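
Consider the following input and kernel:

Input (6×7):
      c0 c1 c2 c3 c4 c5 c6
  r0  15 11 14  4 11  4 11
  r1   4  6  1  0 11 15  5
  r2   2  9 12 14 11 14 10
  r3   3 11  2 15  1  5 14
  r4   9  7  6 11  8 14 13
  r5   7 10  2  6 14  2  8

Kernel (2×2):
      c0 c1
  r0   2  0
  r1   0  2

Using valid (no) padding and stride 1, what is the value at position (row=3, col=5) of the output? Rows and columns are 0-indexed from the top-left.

36

The receptive field on the input at this output position is [5 14 / 14 13]. Elementwise product with the kernel and sum: 5·2 + 13·2.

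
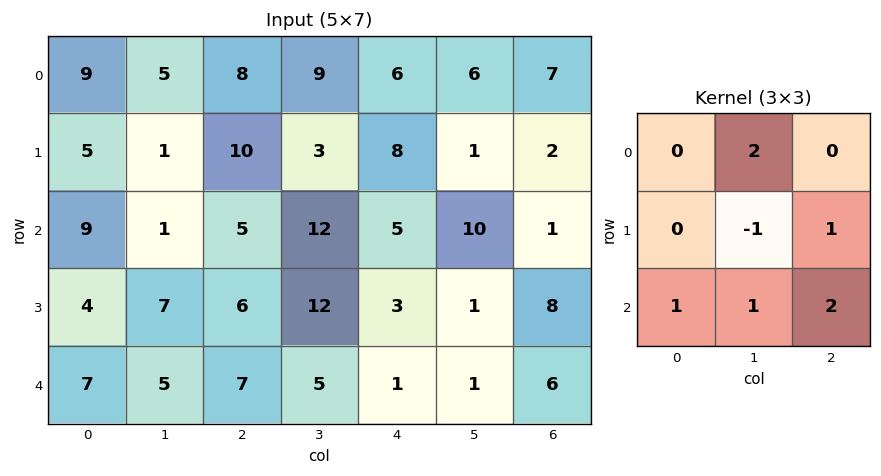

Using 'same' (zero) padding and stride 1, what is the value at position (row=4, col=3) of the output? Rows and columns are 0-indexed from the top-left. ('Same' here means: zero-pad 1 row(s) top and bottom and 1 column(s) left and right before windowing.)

The receptive field on the zero-padded input at this output position is [6 12 3 / 7 5 1 / 0 0 0]. Elementwise product with the kernel and sum: 12·2 + 5·-1 + 1·1 + 0·1 + 0·1 + 0·2.

20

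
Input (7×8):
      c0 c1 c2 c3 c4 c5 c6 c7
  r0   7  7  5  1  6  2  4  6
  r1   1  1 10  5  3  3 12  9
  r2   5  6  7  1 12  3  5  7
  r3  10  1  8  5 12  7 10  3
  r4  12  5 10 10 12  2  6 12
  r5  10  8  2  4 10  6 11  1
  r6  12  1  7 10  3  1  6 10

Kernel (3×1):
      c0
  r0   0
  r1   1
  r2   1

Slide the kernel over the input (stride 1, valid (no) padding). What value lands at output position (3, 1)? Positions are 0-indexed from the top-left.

13

The receptive field on the input at this output position is [1 / 5 / 8]. Elementwise product with the kernel and sum: 5·1 + 8·1.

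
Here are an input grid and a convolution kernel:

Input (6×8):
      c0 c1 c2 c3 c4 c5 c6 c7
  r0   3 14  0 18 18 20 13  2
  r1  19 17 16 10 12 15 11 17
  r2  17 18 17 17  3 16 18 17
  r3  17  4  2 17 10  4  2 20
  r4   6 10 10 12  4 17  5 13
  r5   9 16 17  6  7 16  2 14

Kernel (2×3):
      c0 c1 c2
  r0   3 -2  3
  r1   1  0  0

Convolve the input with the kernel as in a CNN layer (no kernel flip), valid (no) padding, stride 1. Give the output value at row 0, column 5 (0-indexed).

The receptive field on the input at this output position is [20 13 2 / 15 11 17]. Elementwise product with the kernel and sum: 20·3 + 13·-2 + 2·3 + 15·1.

55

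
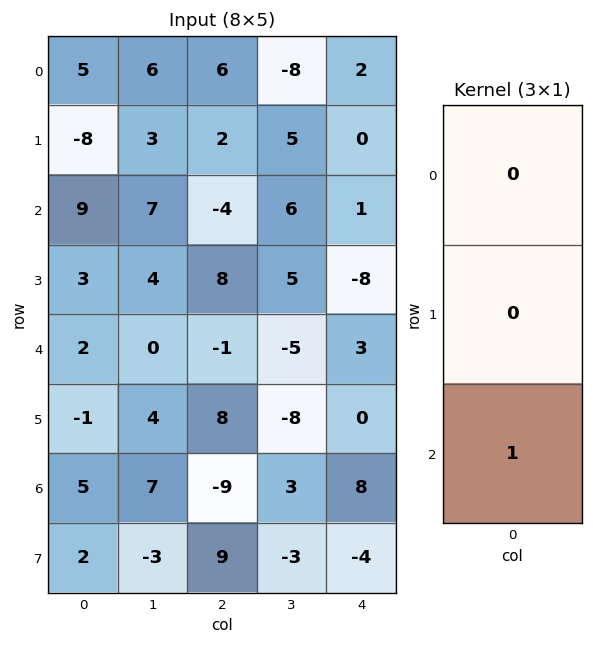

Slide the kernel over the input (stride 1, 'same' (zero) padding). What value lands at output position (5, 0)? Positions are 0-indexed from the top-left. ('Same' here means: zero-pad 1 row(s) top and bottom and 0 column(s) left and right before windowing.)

5

The receptive field on the zero-padded input at this output position is [2 / -1 / 5]. Elementwise product with the kernel and sum: 5·1.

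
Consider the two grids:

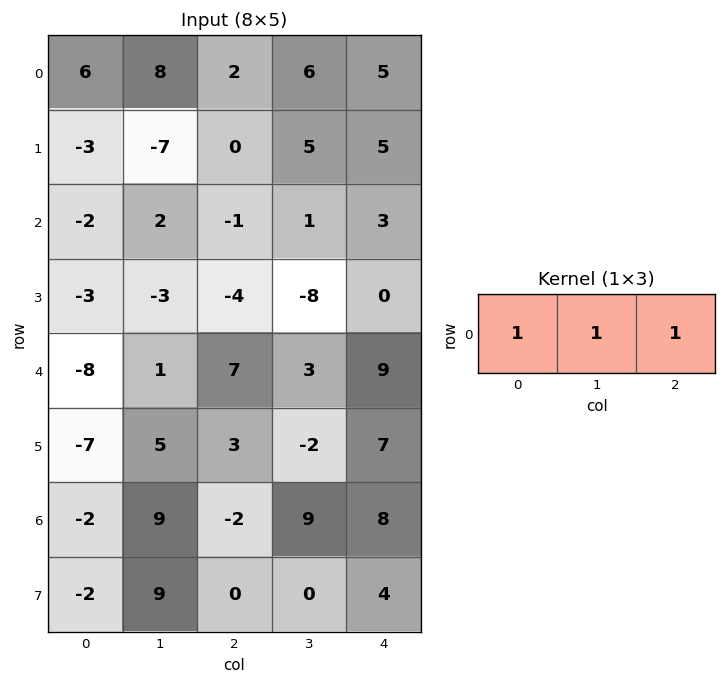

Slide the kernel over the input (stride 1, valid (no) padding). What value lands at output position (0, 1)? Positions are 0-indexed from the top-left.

16

The receptive field on the input at this output position is [8 2 6]. Elementwise product with the kernel and sum: 8·1 + 2·1 + 6·1.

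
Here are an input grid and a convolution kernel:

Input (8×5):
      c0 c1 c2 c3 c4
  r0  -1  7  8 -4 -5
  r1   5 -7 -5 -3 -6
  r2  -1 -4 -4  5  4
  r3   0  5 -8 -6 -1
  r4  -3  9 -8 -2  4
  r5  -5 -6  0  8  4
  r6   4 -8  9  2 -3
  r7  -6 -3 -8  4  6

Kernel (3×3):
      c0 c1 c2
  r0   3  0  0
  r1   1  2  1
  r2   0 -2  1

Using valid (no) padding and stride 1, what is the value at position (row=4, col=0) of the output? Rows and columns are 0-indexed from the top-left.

The receptive field on the input at this output position is [-3 9 -8 / -5 -6 0 / 4 -8 9]. Elementwise product with the kernel and sum: -3·3 + -5·1 + -6·2 + 0·1 + -8·-2 + 9·1.

-1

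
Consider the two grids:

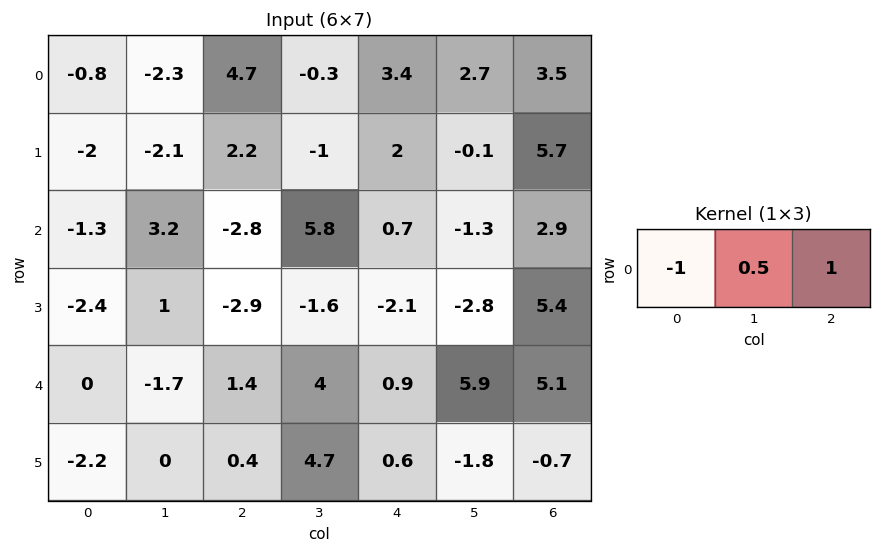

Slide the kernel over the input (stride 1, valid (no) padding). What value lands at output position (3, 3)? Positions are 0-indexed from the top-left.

-2.25

The receptive field on the input at this output position is [-1.6 -2.1 -2.8]. Elementwise product with the kernel and sum: -1.6·-1 + -2.1·0.5 + -2.8·1.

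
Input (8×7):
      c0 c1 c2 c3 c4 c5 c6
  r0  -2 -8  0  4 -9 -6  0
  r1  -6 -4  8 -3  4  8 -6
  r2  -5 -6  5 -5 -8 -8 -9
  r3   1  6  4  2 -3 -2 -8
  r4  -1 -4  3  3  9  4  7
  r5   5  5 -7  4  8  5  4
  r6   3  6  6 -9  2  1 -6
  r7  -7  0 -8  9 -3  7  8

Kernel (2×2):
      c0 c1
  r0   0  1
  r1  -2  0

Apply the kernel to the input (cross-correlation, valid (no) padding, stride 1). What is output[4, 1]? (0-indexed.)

The receptive field on the input at this output position is [-4 3 / 5 -7]. Elementwise product with the kernel and sum: 3·1 + 5·-2.

-7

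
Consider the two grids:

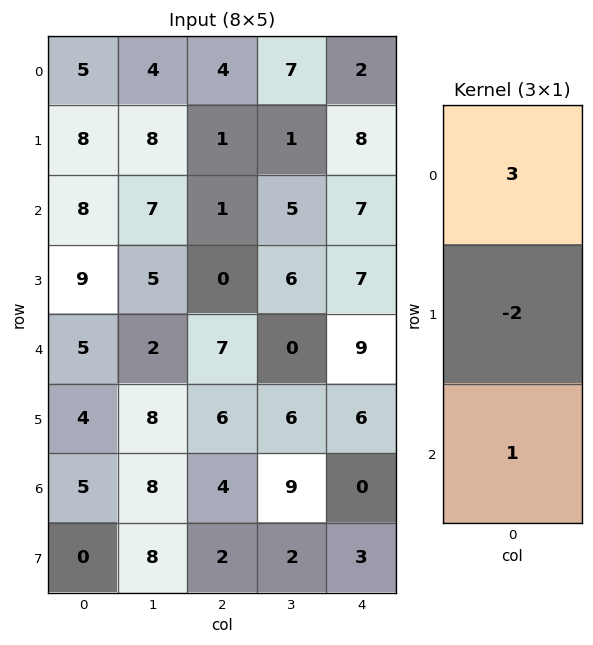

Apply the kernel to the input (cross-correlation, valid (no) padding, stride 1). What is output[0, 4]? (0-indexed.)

-3

The receptive field on the input at this output position is [2 / 8 / 7]. Elementwise product with the kernel and sum: 2·3 + 8·-2 + 7·1.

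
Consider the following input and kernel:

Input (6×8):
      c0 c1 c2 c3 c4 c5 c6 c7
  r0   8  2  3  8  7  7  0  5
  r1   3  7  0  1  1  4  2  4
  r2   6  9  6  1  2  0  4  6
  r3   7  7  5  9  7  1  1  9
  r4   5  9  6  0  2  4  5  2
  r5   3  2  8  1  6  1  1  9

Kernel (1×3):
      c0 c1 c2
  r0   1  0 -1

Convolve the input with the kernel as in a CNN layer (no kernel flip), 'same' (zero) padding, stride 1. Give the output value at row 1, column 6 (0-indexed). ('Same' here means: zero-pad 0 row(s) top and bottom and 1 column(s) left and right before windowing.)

0

The receptive field on the zero-padded input at this output position is [4 2 4]. Elementwise product with the kernel and sum: 4·1 + 4·-1.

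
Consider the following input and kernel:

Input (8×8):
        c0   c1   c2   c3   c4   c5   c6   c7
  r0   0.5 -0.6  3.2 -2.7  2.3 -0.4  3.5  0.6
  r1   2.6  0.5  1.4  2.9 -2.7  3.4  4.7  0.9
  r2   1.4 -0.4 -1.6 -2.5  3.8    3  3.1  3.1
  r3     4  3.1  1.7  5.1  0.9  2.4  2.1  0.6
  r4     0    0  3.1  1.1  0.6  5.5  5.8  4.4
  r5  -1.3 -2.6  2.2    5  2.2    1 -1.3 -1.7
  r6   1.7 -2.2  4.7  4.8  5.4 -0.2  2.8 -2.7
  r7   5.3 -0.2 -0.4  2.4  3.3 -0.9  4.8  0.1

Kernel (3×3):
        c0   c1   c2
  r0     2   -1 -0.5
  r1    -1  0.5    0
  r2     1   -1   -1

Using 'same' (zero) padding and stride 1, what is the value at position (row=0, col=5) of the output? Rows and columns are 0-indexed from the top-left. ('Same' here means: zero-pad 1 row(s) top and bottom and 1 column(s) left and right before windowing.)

-13.3

The receptive field on the zero-padded input at this output position is [0 0 0 / 2.3 -0.4 3.5 / -2.7 3.4 4.7]. Elementwise product with the kernel and sum: 0·2 + 0·-1 + 0·-0.5 + 2.3·-1 + -0.4·0.5 + -2.7·1 + 3.4·-1 + 4.7·-1.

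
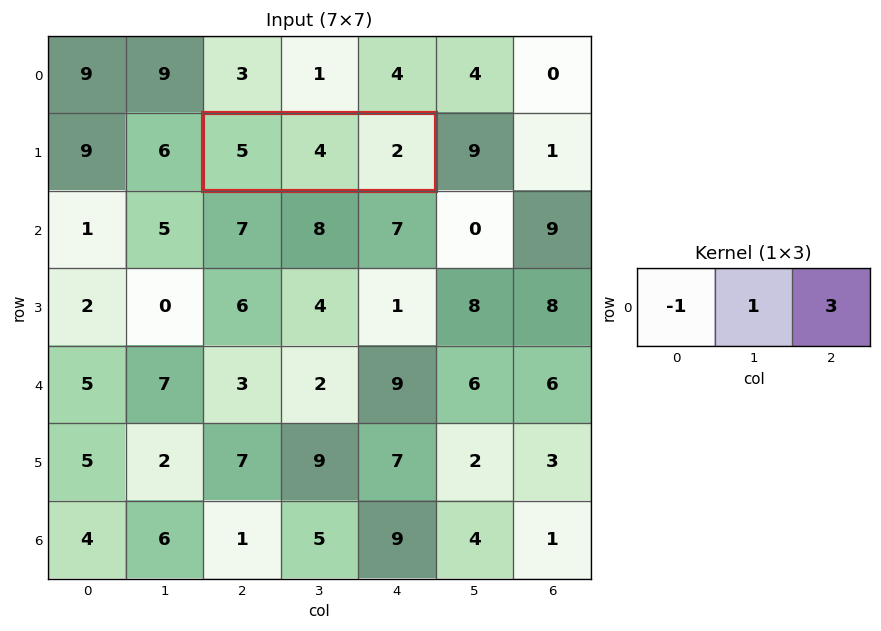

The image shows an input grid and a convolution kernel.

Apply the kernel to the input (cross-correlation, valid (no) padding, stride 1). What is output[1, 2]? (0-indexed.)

5

The receptive field on the input at this output position is [5 4 2]. Elementwise product with the kernel and sum: 5·-1 + 4·1 + 2·3.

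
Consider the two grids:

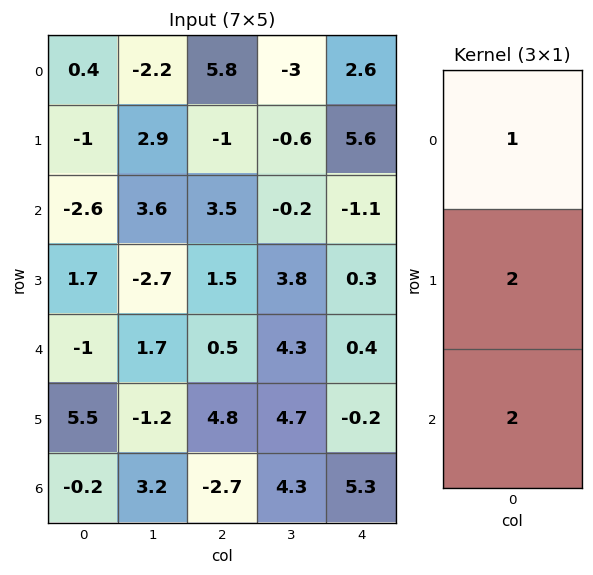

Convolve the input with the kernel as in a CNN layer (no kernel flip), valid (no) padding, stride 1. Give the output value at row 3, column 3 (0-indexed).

The receptive field on the input at this output position is [3.8 / 4.3 / 4.7]. Elementwise product with the kernel and sum: 3.8·1 + 4.3·2 + 4.7·2.

21.8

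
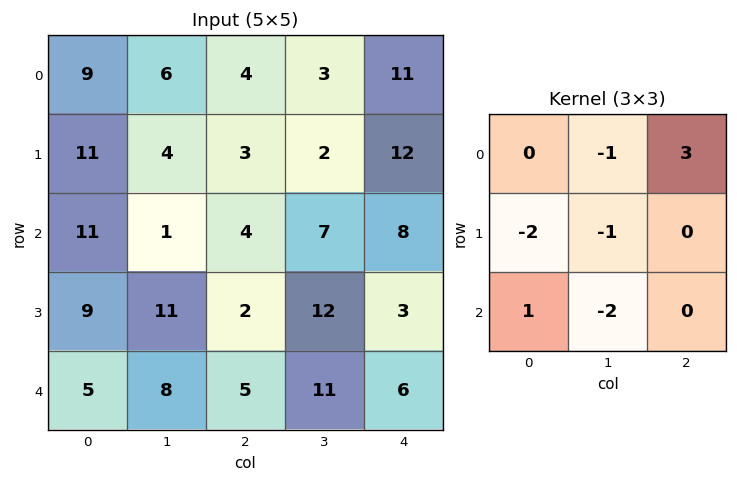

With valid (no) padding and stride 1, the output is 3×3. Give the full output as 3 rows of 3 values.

Output[0,0]: The receptive field on the input at this output position is [9 6 4 / 11 4 3 / 11 1 4]. Elementwise product with the kernel and sum: 6·-1 + 4·3 + 11·-2 + 4·-1 + 11·1 + 1·-2.
Output[0,1]: The receptive field on the input at this output position is [6 4 3 / 4 3 2 / 1 4 7]. Elementwise product with the kernel and sum: 4·-1 + 3·3 + 4·-2 + 3·-1 + 1·1 + 4·-2.

-11 -13 12
-31 4 -3
-29 -9 -16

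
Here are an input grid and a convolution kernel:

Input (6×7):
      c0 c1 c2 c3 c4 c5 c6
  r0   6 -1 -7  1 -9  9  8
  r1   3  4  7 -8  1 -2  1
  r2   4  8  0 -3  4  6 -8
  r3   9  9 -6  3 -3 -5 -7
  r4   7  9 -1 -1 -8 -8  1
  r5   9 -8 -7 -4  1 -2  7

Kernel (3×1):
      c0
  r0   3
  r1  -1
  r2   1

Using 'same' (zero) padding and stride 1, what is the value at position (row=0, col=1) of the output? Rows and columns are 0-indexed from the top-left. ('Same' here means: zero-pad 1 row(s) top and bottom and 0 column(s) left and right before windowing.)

5

The receptive field on the zero-padded input at this output position is [0 / -1 / 4]. Elementwise product with the kernel and sum: 0·3 + -1·-1 + 4·1.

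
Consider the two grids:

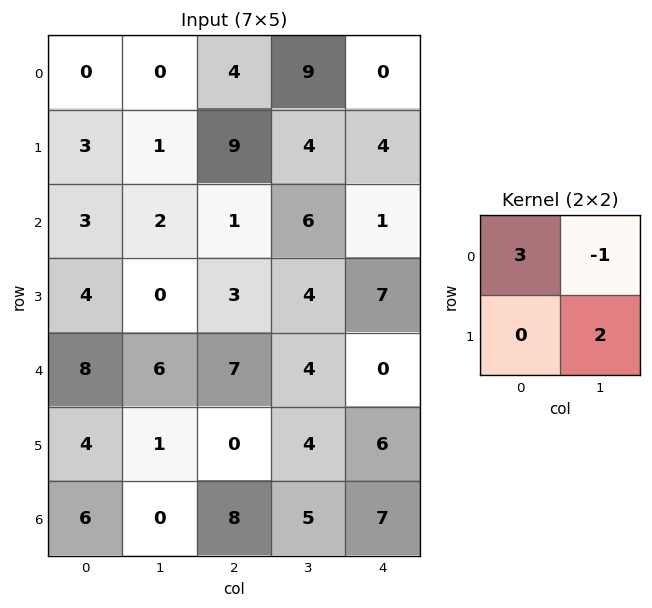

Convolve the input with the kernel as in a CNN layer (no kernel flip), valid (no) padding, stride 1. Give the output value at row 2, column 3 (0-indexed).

The receptive field on the input at this output position is [6 1 / 4 7]. Elementwise product with the kernel and sum: 6·3 + 1·-1 + 7·2.

31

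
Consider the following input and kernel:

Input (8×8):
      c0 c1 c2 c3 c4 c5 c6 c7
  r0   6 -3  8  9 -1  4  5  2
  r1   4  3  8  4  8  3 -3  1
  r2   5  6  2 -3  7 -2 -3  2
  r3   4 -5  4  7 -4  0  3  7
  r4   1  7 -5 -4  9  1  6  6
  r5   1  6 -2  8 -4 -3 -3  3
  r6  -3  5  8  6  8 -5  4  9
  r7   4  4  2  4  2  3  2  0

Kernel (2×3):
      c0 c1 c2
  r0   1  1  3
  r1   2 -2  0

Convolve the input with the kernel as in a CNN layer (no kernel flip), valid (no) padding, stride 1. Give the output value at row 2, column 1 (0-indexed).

The receptive field on the input at this output position is [6 2 -3 / -5 4 7]. Elementwise product with the kernel and sum: 6·1 + 2·1 + -3·3 + -5·2 + 4·-2.

-19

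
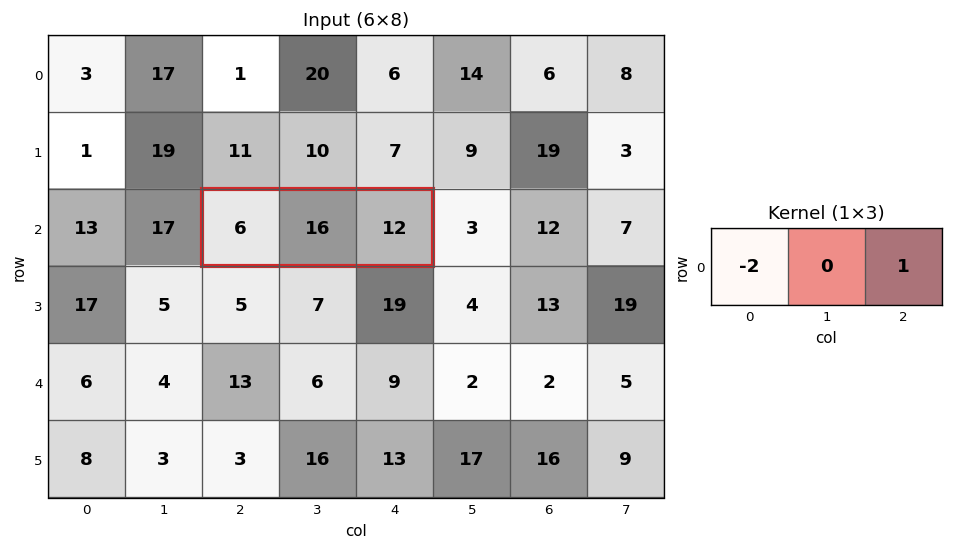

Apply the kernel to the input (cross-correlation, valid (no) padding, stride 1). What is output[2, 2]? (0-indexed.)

0

The receptive field on the input at this output position is [6 16 12]. Elementwise product with the kernel and sum: 6·-2 + 12·1.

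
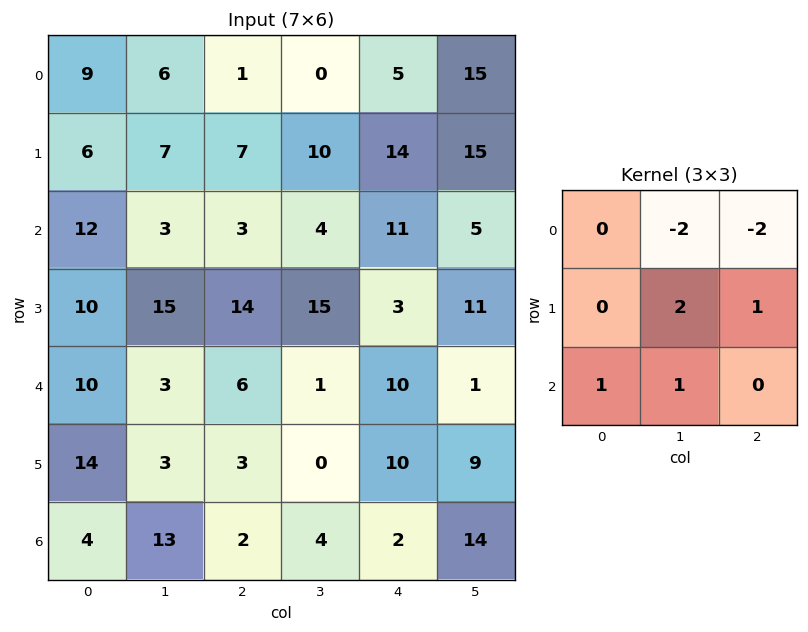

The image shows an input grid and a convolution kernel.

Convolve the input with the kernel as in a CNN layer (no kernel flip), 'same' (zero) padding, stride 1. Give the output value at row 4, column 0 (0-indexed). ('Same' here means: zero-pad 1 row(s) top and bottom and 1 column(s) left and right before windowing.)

The receptive field on the zero-padded input at this output position is [0 10 15 / 0 10 3 / 0 14 3]. Elementwise product with the kernel and sum: 10·-2 + 15·-2 + 10·2 + 3·1 + 0·1 + 14·1.

-13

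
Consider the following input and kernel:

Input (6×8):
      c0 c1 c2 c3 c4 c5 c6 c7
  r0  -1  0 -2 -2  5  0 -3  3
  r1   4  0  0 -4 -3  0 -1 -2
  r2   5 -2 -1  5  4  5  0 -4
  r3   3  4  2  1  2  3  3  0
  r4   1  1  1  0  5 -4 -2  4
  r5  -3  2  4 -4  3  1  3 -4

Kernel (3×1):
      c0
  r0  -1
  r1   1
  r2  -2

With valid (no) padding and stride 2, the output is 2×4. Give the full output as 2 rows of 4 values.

Output[0,0]: The receptive field on the input at this output position is [-1 / 4 / 5]. Elementwise product with the kernel and sum: -1·-1 + 4·1 + 5·-2.

-5 4 -16 2
-4 1 -12 7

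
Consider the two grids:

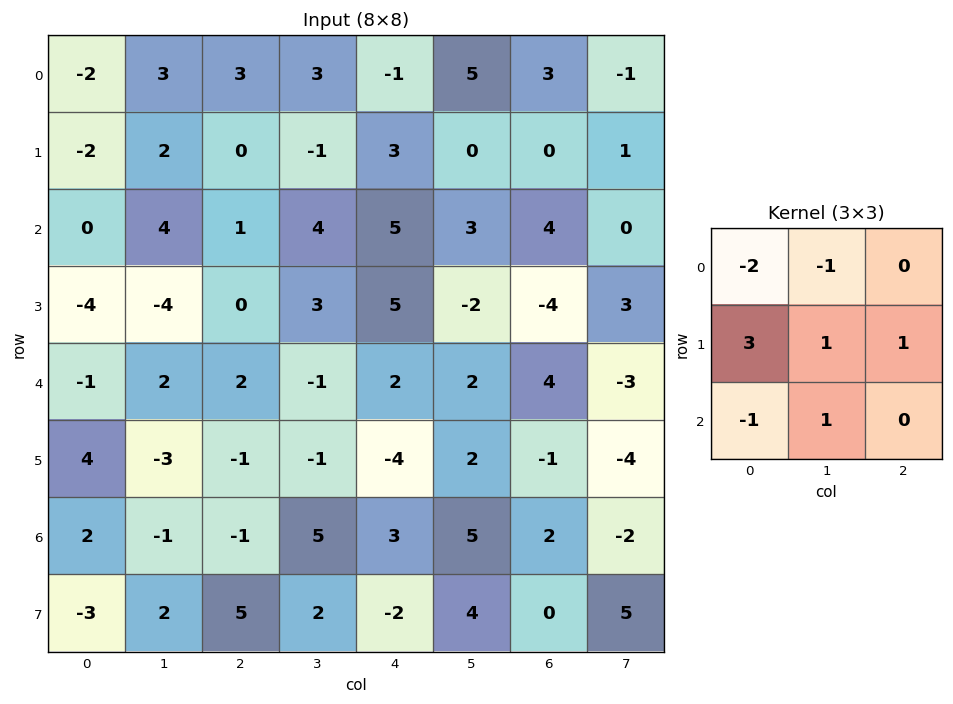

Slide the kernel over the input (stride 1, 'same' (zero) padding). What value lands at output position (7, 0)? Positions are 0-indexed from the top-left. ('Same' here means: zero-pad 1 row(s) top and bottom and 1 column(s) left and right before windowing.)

The receptive field on the zero-padded input at this output position is [0 2 -1 / 0 -3 2 / 0 0 0]. Elementwise product with the kernel and sum: 0·-2 + 2·-1 + 0·3 + -3·1 + 2·1 + 0·-1 + 0·1.

-3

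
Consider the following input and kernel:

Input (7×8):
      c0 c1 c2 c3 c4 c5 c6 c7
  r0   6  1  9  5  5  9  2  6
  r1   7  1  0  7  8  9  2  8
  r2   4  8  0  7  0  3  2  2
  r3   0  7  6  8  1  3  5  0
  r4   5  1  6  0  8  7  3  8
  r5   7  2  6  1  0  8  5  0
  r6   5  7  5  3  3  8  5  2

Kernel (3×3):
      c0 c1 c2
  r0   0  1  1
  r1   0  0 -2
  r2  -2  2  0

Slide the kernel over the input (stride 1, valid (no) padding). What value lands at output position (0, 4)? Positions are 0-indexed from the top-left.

13

The receptive field on the input at this output position is [5 9 2 / 8 9 2 / 0 3 2]. Elementwise product with the kernel and sum: 9·1 + 2·1 + 2·-2 + 0·-2 + 3·2.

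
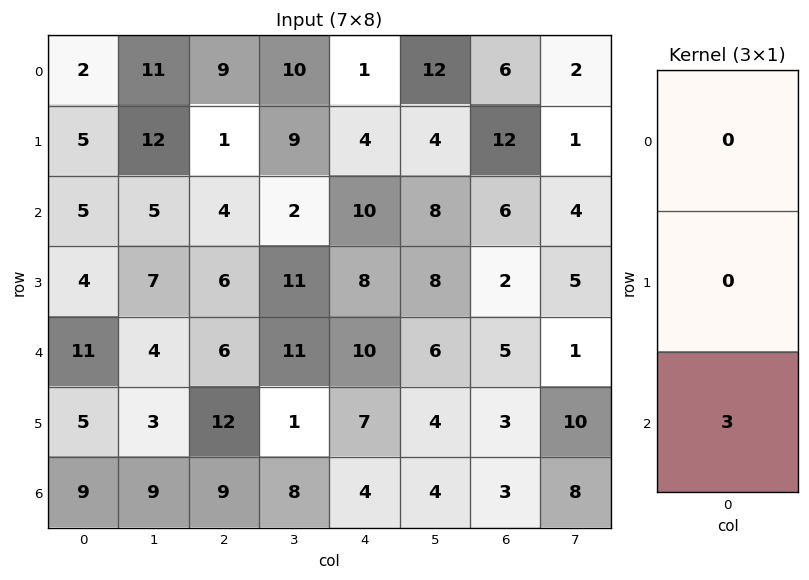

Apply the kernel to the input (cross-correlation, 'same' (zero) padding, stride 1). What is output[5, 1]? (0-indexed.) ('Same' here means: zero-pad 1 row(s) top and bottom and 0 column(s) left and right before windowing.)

27

The receptive field on the zero-padded input at this output position is [4 / 3 / 9]. Elementwise product with the kernel and sum: 9·3.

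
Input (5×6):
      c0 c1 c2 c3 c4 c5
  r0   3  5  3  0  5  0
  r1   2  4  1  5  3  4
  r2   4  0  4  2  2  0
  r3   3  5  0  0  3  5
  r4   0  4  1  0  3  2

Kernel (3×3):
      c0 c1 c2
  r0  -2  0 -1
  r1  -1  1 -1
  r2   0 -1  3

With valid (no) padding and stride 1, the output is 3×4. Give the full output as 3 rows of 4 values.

Output[0,0]: The receptive field on the input at this output position is [3 5 3 / 2 4 1 / 4 0 4]. Elementwise product with the kernel and sum: 3·-2 + 3·-1 + 2·-1 + 4·1 + 1·-1 + 0·-1 + 4·3.
Output[0,1]: The receptive field on the input at this output position is [5 3 0 / 4 1 5 / 0 4 2]. Elementwise product with the kernel and sum: 5·-2 + 0·-1 + 4·-1 + 1·1 + 5·-1 + 4·-1 + 2·3.

4 -16 -6 -8
-18 -11 0 -2
-11 -8 -4 -3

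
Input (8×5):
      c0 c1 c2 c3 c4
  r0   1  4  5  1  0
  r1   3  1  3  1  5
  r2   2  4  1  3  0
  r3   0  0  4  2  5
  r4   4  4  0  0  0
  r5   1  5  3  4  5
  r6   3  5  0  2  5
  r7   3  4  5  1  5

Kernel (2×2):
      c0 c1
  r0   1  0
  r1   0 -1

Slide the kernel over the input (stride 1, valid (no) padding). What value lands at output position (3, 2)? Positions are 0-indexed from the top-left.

4

The receptive field on the input at this output position is [4 2 / 0 0]. Elementwise product with the kernel and sum: 4·1 + 0·-1.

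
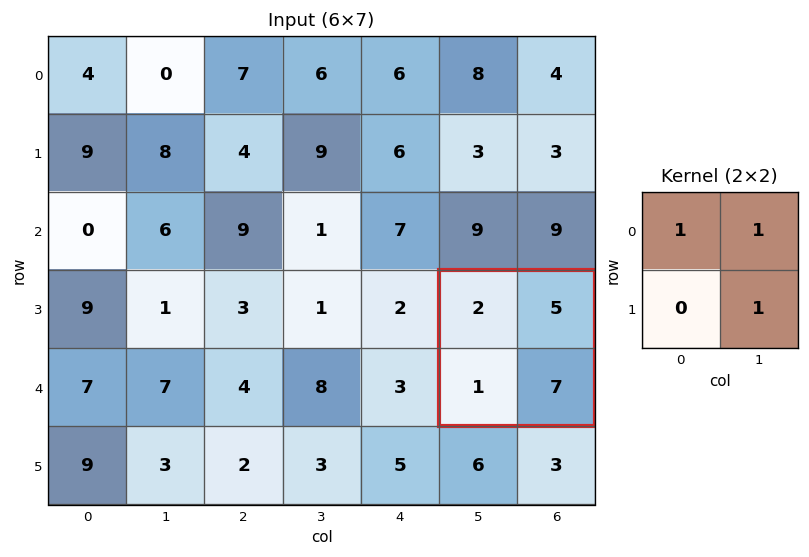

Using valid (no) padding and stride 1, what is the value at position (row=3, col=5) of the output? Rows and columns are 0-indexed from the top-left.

14

The receptive field on the input at this output position is [2 5 / 1 7]. Elementwise product with the kernel and sum: 2·1 + 5·1 + 7·1.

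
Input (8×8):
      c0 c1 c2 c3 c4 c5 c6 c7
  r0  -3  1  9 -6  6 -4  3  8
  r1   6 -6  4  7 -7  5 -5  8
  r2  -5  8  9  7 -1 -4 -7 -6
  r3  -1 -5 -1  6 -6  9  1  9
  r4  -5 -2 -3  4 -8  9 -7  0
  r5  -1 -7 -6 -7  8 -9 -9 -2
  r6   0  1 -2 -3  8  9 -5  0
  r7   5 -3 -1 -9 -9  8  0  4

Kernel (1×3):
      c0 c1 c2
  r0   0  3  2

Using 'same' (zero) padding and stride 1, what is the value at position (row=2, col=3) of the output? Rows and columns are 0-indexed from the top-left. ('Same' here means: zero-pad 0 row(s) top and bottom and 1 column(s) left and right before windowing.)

The receptive field on the zero-padded input at this output position is [9 7 -1]. Elementwise product with the kernel and sum: 7·3 + -1·2.

19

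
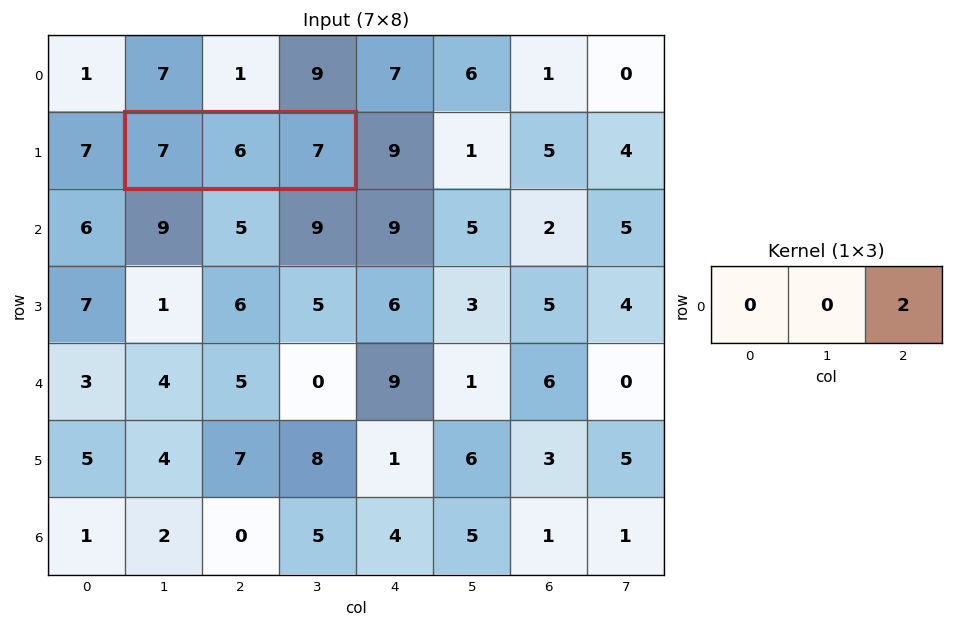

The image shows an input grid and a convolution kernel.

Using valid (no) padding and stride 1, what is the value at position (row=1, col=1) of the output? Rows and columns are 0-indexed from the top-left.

14

The receptive field on the input at this output position is [7 6 7]. Elementwise product with the kernel and sum: 7·2.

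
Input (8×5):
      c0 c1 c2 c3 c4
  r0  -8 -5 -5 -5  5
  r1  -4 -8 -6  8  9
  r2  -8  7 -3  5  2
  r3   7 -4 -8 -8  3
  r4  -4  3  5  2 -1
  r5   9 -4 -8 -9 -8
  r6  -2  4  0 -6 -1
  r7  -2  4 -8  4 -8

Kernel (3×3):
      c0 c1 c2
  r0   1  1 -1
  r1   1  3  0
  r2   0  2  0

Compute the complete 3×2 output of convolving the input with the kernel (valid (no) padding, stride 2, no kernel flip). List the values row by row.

-22 13
3 -28
-1 -39

Output[0,0]: The receptive field on the input at this output position is [-8 -5 -5 / -4 -8 -6 / -8 7 -3]. Elementwise product with the kernel and sum: -8·1 + -5·1 + -5·-1 + -4·1 + -8·3 + 7·2.
Output[0,1]: The receptive field on the input at this output position is [-5 -5 5 / -6 8 9 / -3 5 2]. Elementwise product with the kernel and sum: -5·1 + -5·1 + 5·-1 + -6·1 + 8·3 + 5·2.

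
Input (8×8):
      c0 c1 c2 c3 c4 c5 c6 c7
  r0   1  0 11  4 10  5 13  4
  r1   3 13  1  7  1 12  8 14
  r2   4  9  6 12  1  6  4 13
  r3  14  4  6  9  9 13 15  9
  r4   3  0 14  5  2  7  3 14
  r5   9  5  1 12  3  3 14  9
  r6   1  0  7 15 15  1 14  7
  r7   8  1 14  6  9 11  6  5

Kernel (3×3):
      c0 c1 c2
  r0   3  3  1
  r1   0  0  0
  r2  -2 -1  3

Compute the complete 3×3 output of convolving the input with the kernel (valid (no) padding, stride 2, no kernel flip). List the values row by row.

15 34 62
81 28 23
42 75 41

Output[0,0]: The receptive field on the input at this output position is [1 0 11 / 3 13 1 / 4 9 6]. Elementwise product with the kernel and sum: 1·3 + 0·3 + 11·1 + 4·-2 + 9·-1 + 6·3.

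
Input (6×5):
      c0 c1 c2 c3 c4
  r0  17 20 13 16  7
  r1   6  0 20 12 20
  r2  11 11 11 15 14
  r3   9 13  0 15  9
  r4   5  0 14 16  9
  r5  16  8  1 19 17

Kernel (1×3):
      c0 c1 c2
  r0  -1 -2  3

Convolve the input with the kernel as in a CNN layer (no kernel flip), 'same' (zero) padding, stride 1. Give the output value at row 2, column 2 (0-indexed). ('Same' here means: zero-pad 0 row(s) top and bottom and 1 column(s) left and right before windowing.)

The receptive field on the zero-padded input at this output position is [11 11 15]. Elementwise product with the kernel and sum: 11·-1 + 11·-2 + 15·3.

12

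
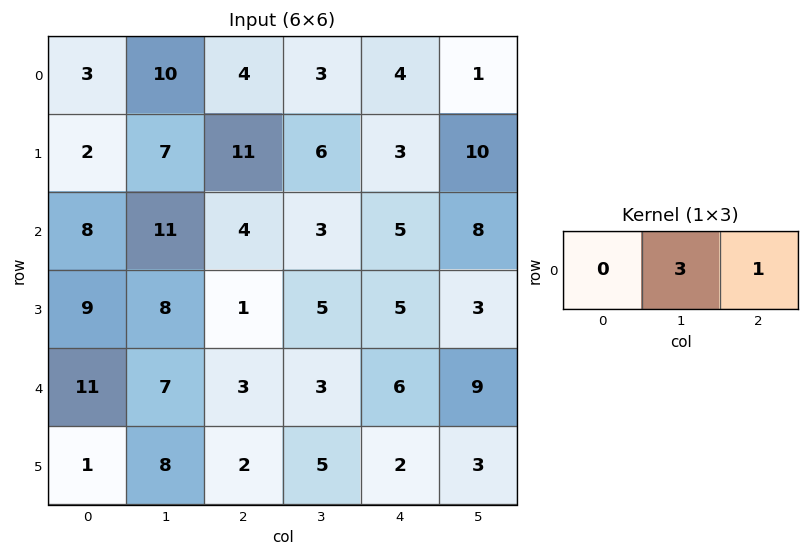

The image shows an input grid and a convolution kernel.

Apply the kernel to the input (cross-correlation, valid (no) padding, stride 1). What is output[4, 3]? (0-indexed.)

27

The receptive field on the input at this output position is [3 6 9]. Elementwise product with the kernel and sum: 6·3 + 9·1.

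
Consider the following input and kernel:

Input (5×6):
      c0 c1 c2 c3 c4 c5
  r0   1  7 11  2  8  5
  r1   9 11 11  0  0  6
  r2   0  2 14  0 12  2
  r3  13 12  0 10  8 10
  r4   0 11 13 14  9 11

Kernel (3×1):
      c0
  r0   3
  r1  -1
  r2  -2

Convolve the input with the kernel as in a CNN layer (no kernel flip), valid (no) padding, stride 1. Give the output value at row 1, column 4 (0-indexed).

-28

The receptive field on the input at this output position is [0 / 12 / 8]. Elementwise product with the kernel and sum: 0·3 + 12·-1 + 8·-2.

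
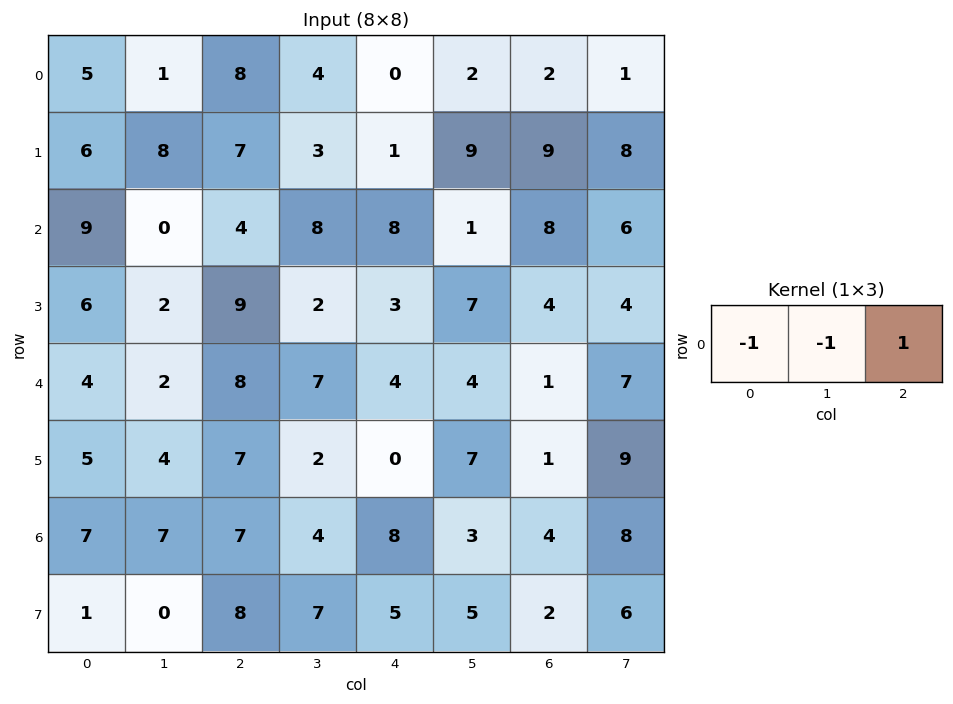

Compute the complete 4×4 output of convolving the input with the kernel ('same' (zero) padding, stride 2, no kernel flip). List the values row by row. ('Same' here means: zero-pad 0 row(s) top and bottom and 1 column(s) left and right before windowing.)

Output[0,0]: The receptive field on the zero-padded input at this output position is [0 5 1]. Elementwise product with the kernel and sum: 0·-1 + 5·-1 + 1·1.
Output[0,1]: The receptive field on the zero-padded input at this output position is [1 8 4]. Elementwise product with the kernel and sum: 1·-1 + 8·-1 + 4·1.

-4 -5 -2 -3
-9 4 -15 -3
-2 -3 -7 2
0 -10 -9 1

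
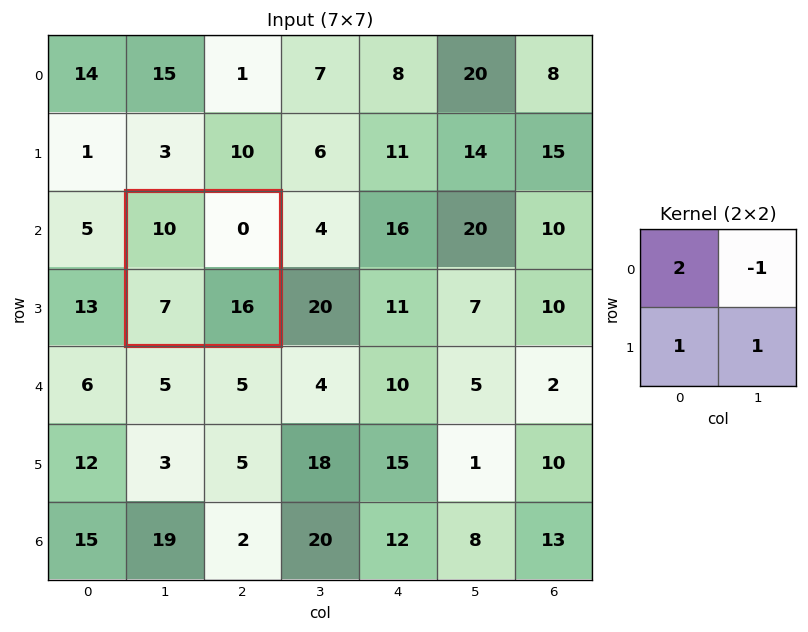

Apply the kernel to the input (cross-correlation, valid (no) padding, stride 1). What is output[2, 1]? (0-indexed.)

The receptive field on the input at this output position is [10 0 / 7 16]. Elementwise product with the kernel and sum: 10·2 + 0·-1 + 7·1 + 16·1.

43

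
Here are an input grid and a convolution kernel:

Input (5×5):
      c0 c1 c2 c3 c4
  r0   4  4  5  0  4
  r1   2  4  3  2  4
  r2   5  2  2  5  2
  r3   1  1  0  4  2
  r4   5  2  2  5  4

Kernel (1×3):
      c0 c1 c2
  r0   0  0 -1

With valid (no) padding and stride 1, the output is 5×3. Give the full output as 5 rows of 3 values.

Output[0,0]: The receptive field on the input at this output position is [4 4 5]. Elementwise product with the kernel and sum: 5·-1.
Output[0,1]: The receptive field on the input at this output position is [4 5 0]. Elementwise product with the kernel and sum: 0·-1.

-5 0 -4
-3 -2 -4
-2 -5 -2
0 -4 -2
-2 -5 -4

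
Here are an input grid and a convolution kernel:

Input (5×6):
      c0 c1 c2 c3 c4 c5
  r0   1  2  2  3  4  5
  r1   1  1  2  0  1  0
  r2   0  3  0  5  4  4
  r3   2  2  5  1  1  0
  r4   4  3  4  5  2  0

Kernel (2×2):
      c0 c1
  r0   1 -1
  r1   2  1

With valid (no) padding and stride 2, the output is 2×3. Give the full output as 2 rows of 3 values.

Output[0,0]: The receptive field on the input at this output position is [1 2 / 1 1]. Elementwise product with the kernel and sum: 1·1 + 2·-1 + 1·2 + 1·1.

2 3 1
3 6 2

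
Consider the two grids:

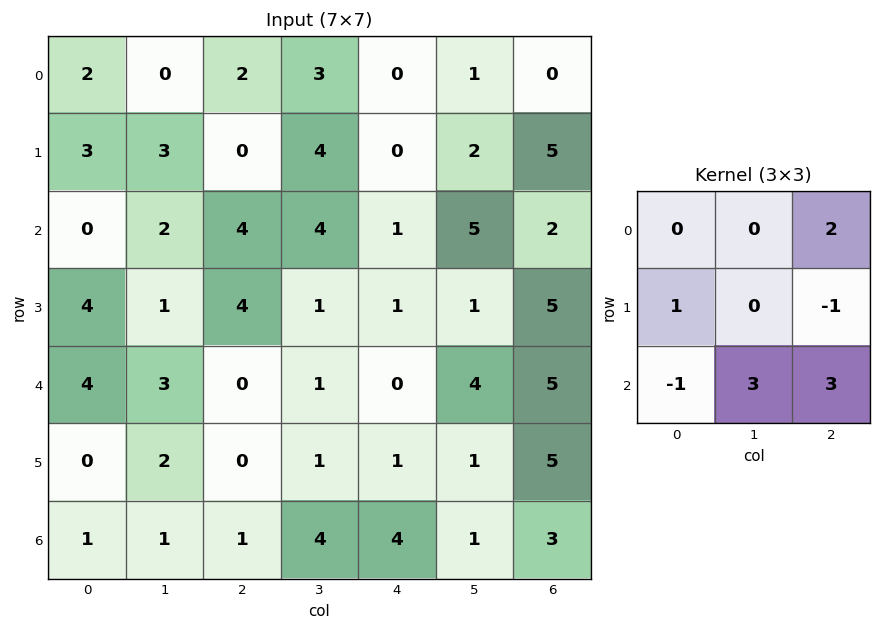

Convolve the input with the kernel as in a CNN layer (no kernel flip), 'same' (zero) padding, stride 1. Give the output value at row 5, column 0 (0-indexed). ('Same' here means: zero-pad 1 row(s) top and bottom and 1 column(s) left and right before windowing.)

The receptive field on the zero-padded input at this output position is [0 4 3 / 0 0 2 / 0 1 1]. Elementwise product with the kernel and sum: 3·2 + 0·1 + 2·-1 + 0·-1 + 1·3 + 1·3.

10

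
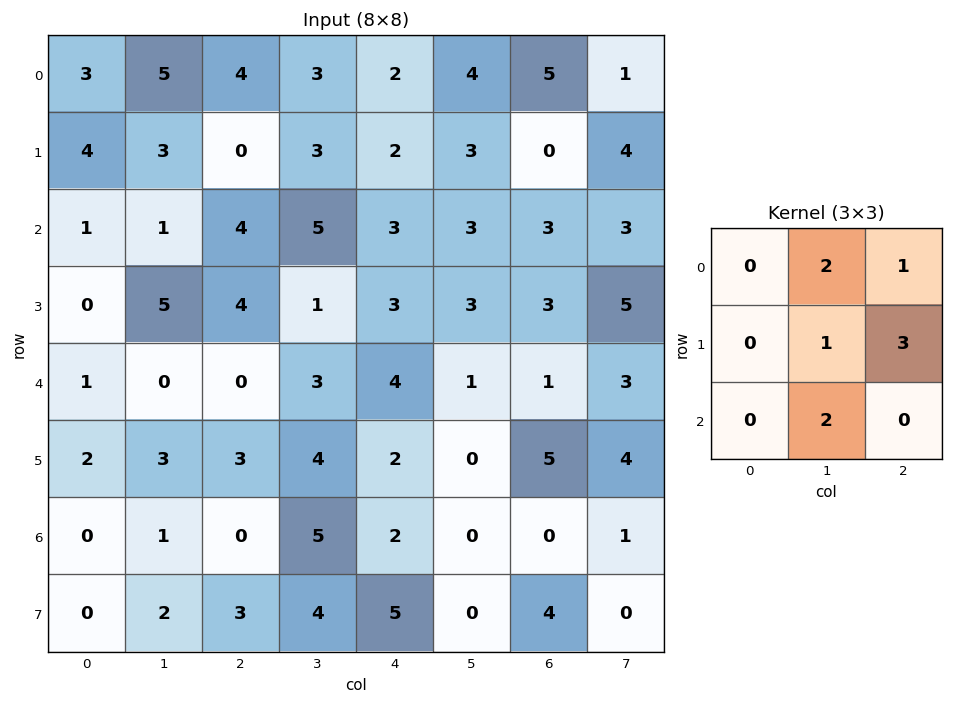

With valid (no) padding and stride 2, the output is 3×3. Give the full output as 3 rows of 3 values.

19 27 22
23 29 23
14 30 18

Output[0,0]: The receptive field on the input at this output position is [3 5 4 / 4 3 0 / 1 1 4]. Elementwise product with the kernel and sum: 5·2 + 4·1 + 3·1 + 0·3 + 1·2.
Output[0,1]: The receptive field on the input at this output position is [4 3 2 / 0 3 2 / 4 5 3]. Elementwise product with the kernel and sum: 3·2 + 2·1 + 3·1 + 2·3 + 5·2.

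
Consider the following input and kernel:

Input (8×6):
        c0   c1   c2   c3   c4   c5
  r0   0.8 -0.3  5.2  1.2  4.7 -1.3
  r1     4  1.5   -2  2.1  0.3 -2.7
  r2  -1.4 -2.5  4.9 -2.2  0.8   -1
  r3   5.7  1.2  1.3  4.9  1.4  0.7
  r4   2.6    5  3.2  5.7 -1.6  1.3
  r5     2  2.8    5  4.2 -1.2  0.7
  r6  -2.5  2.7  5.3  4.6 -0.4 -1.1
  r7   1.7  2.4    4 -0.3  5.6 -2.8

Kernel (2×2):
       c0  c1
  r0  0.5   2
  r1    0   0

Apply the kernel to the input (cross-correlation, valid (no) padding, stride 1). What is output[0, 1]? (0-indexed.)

10.25

The receptive field on the input at this output position is [-0.3 5.2 / 1.5 -2]. Elementwise product with the kernel and sum: -0.3·0.5 + 5.2·2.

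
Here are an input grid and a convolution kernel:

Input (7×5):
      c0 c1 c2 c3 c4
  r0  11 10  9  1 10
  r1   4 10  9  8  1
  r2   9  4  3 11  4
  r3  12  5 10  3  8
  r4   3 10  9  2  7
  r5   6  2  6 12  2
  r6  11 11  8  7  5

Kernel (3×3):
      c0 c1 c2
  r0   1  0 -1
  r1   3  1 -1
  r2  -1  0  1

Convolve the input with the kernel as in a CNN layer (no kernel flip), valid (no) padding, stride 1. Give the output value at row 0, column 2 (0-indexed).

34

The receptive field on the input at this output position is [9 1 10 / 9 8 1 / 3 11 4]. Elementwise product with the kernel and sum: 9·1 + 10·-1 + 9·3 + 8·1 + 1·-1 + 3·-1 + 4·1.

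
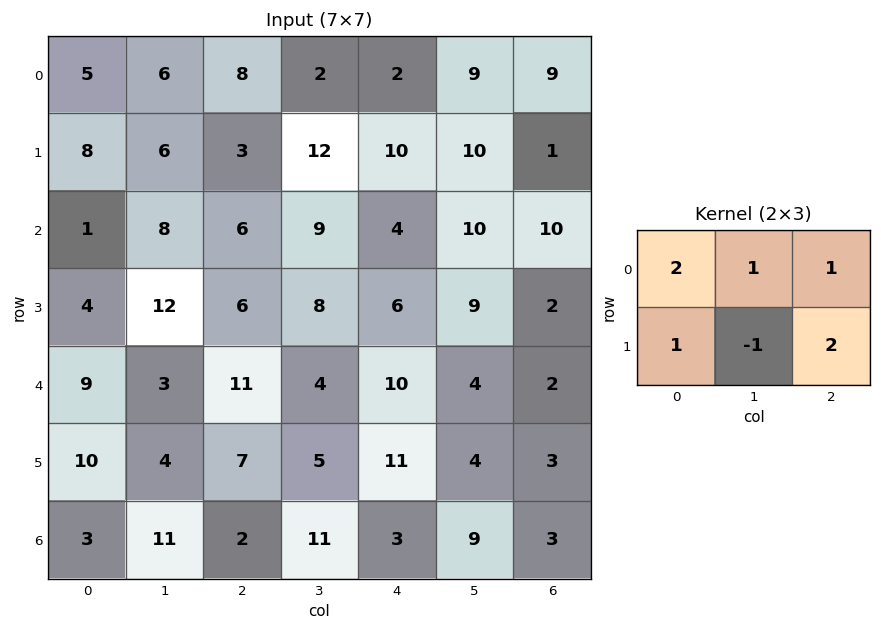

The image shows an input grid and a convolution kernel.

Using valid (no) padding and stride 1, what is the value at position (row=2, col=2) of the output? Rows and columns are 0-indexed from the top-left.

35

The receptive field on the input at this output position is [6 9 4 / 6 8 6]. Elementwise product with the kernel and sum: 6·2 + 9·1 + 4·1 + 6·1 + 8·-1 + 6·2.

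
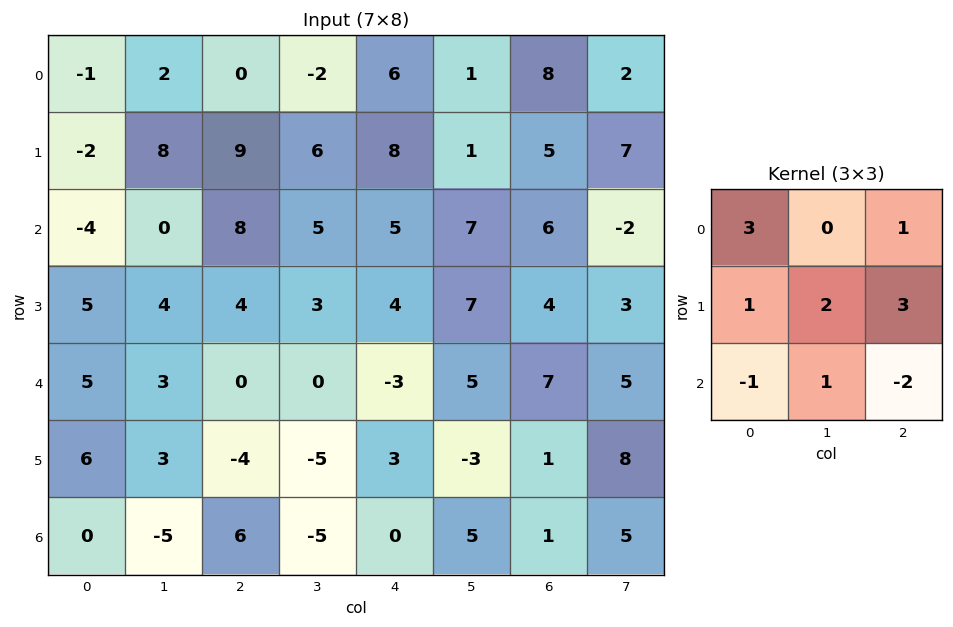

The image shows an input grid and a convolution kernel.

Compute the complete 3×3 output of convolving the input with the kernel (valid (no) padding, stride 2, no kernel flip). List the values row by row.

26 38 41
19 57 45
-2 -19 1

Output[0,0]: The receptive field on the input at this output position is [-1 2 0 / -2 8 9 / -4 0 8]. Elementwise product with the kernel and sum: -1·3 + 0·1 + -2·1 + 8·2 + 9·3 + -4·-1 + 0·1 + 8·-2.
Output[0,1]: The receptive field on the input at this output position is [0 -2 6 / 9 6 8 / 8 5 5]. Elementwise product with the kernel and sum: 0·3 + 6·1 + 9·1 + 6·2 + 8·3 + 8·-1 + 5·1 + 5·-2.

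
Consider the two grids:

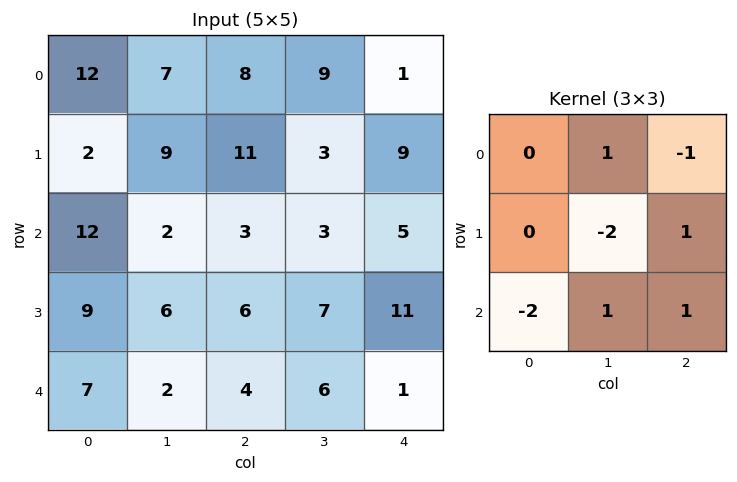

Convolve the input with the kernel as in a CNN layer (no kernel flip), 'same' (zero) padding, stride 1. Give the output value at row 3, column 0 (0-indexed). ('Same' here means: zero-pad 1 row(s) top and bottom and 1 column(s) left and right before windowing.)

7

The receptive field on the zero-padded input at this output position is [0 12 2 / 0 9 6 / 0 7 2]. Elementwise product with the kernel and sum: 12·1 + 2·-1 + 9·-2 + 6·1 + 0·-2 + 7·1 + 2·1.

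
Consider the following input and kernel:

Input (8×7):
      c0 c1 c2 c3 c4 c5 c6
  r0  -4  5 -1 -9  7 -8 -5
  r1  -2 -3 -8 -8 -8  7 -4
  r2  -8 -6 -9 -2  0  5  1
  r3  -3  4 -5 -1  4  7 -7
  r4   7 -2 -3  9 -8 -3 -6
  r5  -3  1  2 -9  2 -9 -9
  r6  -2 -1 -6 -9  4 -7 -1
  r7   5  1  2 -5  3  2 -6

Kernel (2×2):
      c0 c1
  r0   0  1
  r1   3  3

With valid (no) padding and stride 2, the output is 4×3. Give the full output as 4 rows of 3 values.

-10 -57 -11
-3 -20 38
-8 -12 -24
17 -18 8

Output[0,0]: The receptive field on the input at this output position is [-4 5 / -2 -3]. Elementwise product with the kernel and sum: 5·1 + -2·3 + -3·3.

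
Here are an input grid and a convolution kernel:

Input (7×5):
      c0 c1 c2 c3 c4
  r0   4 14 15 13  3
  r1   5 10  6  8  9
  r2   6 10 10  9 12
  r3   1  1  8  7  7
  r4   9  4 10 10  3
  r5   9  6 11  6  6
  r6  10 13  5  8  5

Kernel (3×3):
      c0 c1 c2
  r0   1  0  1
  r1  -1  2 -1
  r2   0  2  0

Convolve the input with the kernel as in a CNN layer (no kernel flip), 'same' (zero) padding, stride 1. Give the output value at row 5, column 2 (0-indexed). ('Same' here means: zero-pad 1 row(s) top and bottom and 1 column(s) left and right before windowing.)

34

The receptive field on the zero-padded input at this output position is [4 10 10 / 6 11 6 / 13 5 8]. Elementwise product with the kernel and sum: 4·1 + 10·1 + 6·-1 + 11·2 + 6·-1 + 5·2.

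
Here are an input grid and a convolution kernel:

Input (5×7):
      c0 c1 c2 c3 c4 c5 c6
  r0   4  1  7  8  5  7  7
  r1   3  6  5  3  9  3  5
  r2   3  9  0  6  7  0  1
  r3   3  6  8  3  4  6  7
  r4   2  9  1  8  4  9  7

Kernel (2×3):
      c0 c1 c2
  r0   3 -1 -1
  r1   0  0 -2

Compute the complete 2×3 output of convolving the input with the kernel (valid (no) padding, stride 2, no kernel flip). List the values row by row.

-6 -10 -9
-16 -21 6

Output[0,0]: The receptive field on the input at this output position is [4 1 7 / 3 6 5]. Elementwise product with the kernel and sum: 4·3 + 1·-1 + 7·-1 + 5·-2.
Output[0,1]: The receptive field on the input at this output position is [7 8 5 / 5 3 9]. Elementwise product with the kernel and sum: 7·3 + 8·-1 + 5·-1 + 9·-2.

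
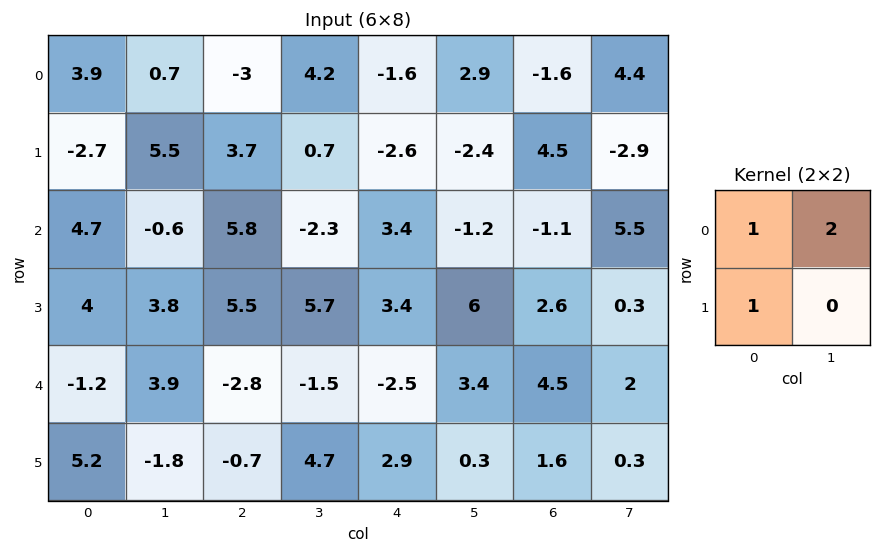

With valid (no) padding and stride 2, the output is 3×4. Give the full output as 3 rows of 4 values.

2.6 9.1 1.6 11.7
7.5 6.7 4.4 12.5
11.8 -6.5 7.2 10.1

Output[0,0]: The receptive field on the input at this output position is [3.9 0.7 / -2.7 5.5]. Elementwise product with the kernel and sum: 3.9·1 + 0.7·2 + -2.7·1.
Output[0,1]: The receptive field on the input at this output position is [-3 4.2 / 3.7 0.7]. Elementwise product with the kernel and sum: -3·1 + 4.2·2 + 3.7·1.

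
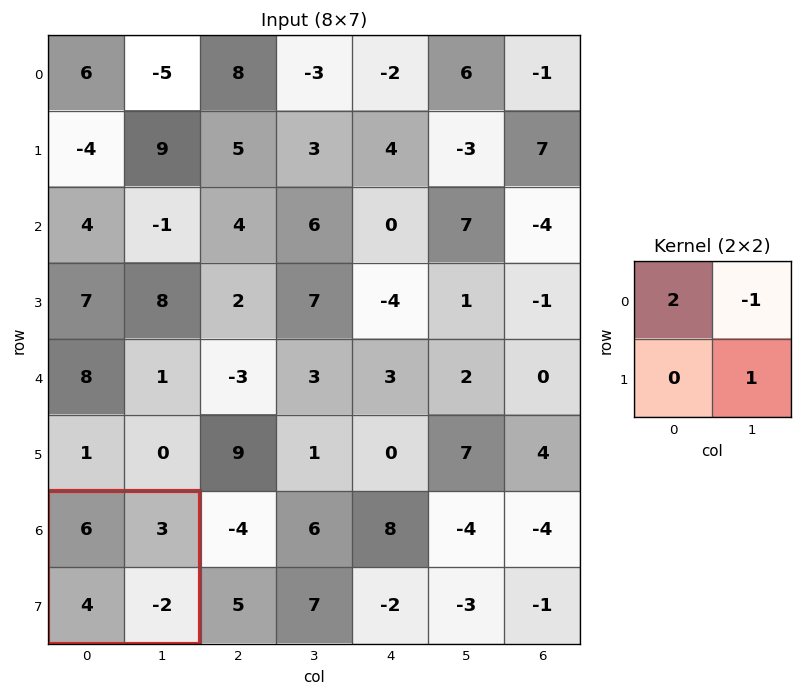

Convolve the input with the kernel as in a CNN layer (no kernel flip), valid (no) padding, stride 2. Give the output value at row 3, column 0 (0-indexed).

7

The receptive field on the input at this output position is [6 3 / 4 -2]. Elementwise product with the kernel and sum: 6·2 + 3·-1 + -2·1.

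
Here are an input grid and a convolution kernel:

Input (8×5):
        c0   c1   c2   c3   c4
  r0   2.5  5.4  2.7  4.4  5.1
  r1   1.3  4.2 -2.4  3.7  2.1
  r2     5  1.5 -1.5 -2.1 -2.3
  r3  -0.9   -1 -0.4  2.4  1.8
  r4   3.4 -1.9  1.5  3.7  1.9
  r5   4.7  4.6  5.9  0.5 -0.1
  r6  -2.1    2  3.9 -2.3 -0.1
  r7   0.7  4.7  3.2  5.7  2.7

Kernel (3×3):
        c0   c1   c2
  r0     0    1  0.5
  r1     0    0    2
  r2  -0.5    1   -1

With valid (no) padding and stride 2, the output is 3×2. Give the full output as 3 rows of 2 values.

Output[0,0]: The receptive field on the input at this output position is [2.5 5.4 2.7 / 1.3 4.2 -2.4 / 5 1.5 -1.5]. Elementwise product with the kernel and sum: 5.4·1 + 2.7·0.5 + -2.4·2 + 5·-0.5 + 1.5·1 + -1.5·-1.
Output[0,1]: The receptive field on the input at this output position is [2.7 4.4 5.1 / -2.4 3.7 2.1 / -1.5 -2.1 -2.3]. Elementwise product with the kernel and sum: 4.4·1 + 5.1·0.5 + 2.1·2 + -1.5·-0.5 + -2.1·1 + -2.3·-1.

2.45 12.1
-5.15 1.4
9.8 0.3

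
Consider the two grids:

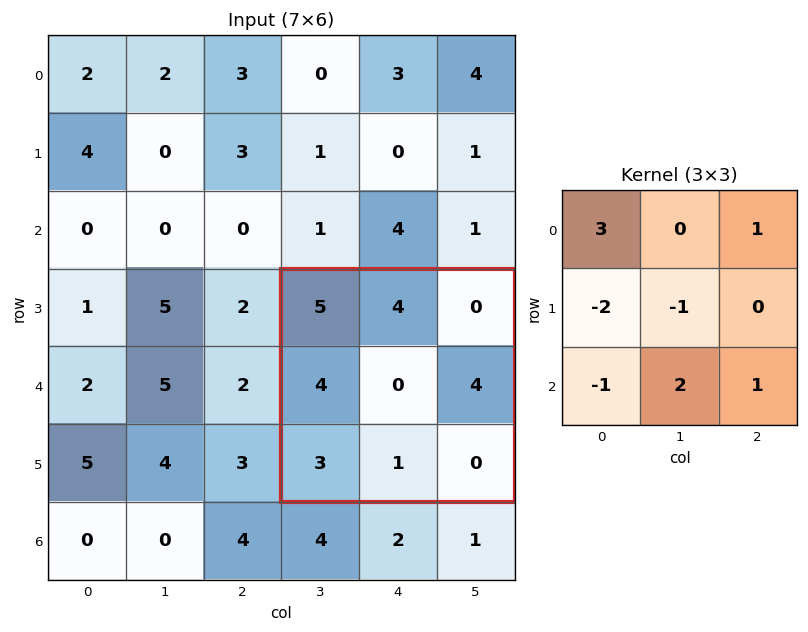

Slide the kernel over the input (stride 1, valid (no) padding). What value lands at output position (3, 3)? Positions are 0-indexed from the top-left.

6

The receptive field on the input at this output position is [5 4 0 / 4 0 4 / 3 1 0]. Elementwise product with the kernel and sum: 5·3 + 0·1 + 4·-2 + 0·-1 + 3·-1 + 1·2 + 0·1.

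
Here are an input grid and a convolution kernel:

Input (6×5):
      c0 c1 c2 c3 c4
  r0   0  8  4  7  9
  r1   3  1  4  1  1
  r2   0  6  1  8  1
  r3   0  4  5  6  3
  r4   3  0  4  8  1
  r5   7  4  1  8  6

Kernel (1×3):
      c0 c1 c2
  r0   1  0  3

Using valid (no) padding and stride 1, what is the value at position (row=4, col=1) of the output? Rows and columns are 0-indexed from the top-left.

24

The receptive field on the input at this output position is [0 4 8]. Elementwise product with the kernel and sum: 0·1 + 8·3.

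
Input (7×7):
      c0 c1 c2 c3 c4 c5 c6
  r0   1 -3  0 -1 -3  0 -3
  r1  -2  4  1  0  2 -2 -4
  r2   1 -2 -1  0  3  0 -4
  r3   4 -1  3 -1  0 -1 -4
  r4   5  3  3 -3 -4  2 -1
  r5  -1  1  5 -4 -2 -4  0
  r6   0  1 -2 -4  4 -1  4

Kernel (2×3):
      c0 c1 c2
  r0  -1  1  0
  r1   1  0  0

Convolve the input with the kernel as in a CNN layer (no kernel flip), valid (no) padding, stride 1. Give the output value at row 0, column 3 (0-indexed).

-2

The receptive field on the input at this output position is [-1 -3 0 / 0 2 -2]. Elementwise product with the kernel and sum: -1·-1 + -3·1 + 0·1.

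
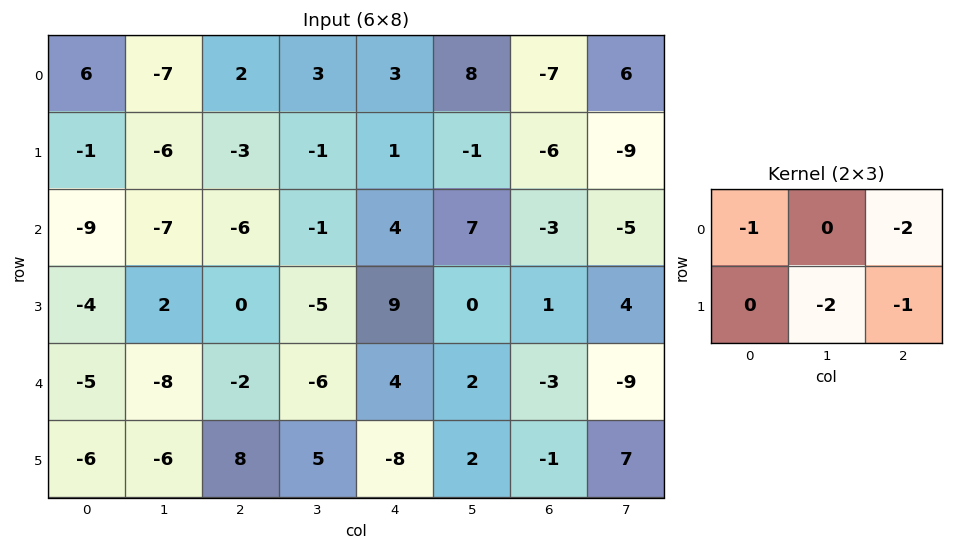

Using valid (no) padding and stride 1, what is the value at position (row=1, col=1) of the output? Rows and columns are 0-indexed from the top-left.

21

The receptive field on the input at this output position is [-6 -3 -1 / -7 -6 -1]. Elementwise product with the kernel and sum: -6·-1 + -1·-2 + -6·-2 + -1·-1.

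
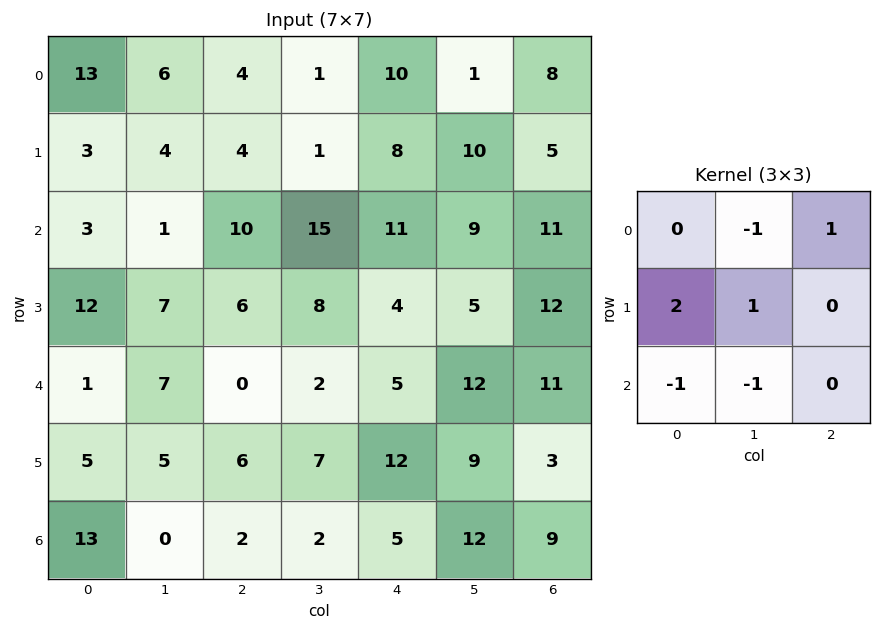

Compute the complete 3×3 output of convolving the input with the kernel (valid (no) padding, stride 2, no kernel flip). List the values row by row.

4 -7 13
32 14 -2
-5 18 15

Output[0,0]: The receptive field on the input at this output position is [13 6 4 / 3 4 4 / 3 1 10]. Elementwise product with the kernel and sum: 6·-1 + 4·1 + 3·2 + 4·1 + 3·-1 + 1·-1.
Output[0,1]: The receptive field on the input at this output position is [4 1 10 / 4 1 8 / 10 15 11]. Elementwise product with the kernel and sum: 1·-1 + 10·1 + 4·2 + 1·1 + 10·-1 + 15·-1.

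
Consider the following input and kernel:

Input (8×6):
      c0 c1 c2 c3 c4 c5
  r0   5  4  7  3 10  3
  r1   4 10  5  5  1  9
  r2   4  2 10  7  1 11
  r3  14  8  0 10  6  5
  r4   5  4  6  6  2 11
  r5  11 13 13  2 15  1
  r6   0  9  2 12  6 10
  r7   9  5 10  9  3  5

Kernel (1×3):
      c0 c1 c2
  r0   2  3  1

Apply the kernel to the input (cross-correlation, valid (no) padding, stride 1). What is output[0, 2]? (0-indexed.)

33

The receptive field on the input at this output position is [7 3 10]. Elementwise product with the kernel and sum: 7·2 + 3·3 + 10·1.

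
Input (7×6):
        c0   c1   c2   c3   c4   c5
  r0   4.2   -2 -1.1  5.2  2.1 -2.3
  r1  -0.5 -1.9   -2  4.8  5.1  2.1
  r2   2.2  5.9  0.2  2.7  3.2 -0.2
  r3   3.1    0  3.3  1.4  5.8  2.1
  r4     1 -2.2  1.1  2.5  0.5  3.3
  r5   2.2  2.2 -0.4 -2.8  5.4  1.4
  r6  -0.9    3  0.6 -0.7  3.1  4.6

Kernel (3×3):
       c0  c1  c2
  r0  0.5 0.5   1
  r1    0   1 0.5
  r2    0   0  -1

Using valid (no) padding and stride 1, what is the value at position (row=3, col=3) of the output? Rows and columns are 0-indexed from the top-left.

The receptive field on the input at this output position is [1.4 5.8 2.1 / 2.5 0.5 3.3 / -2.8 5.4 1.4]. Elementwise product with the kernel and sum: 1.4·0.5 + 5.8·0.5 + 2.1·1 + 0.5·1 + 3.3·0.5 + 1.4·-1.

6.45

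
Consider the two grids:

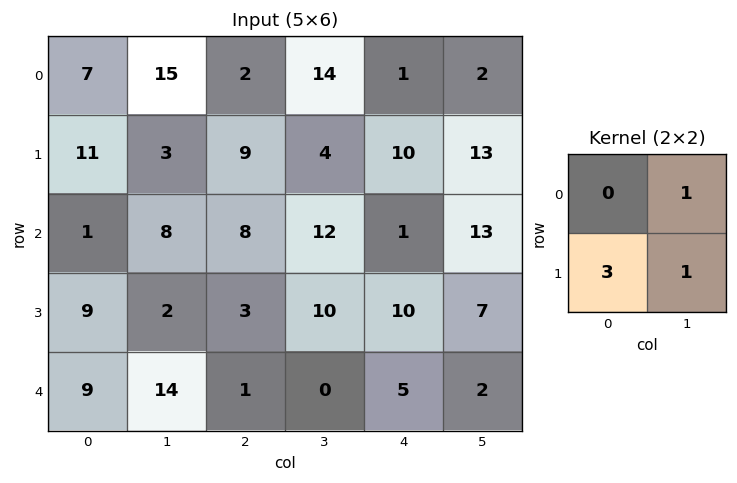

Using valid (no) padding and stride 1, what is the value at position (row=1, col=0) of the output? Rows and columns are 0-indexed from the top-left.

The receptive field on the input at this output position is [11 3 / 1 8]. Elementwise product with the kernel and sum: 3·1 + 1·3 + 8·1.

14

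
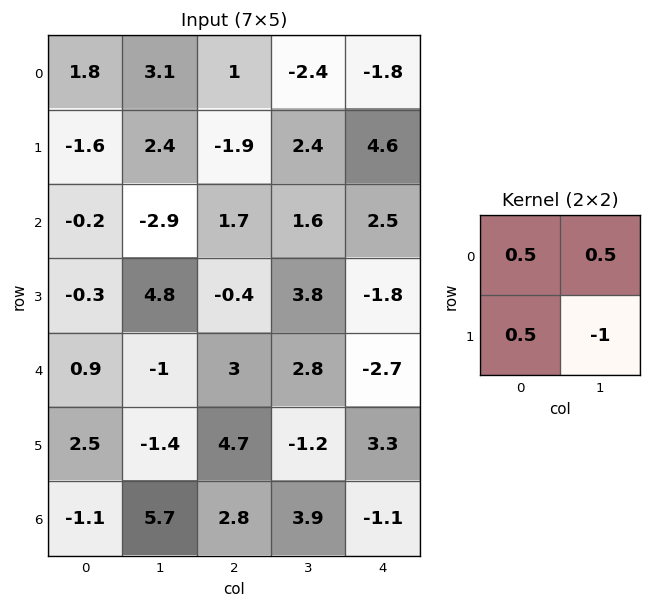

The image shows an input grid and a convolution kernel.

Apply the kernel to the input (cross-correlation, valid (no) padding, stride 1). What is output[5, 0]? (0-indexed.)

The receptive field on the input at this output position is [2.5 -1.4 / -1.1 5.7]. Elementwise product with the kernel and sum: 2.5·0.5 + -1.4·0.5 + -1.1·0.5 + 5.7·-1.

-5.7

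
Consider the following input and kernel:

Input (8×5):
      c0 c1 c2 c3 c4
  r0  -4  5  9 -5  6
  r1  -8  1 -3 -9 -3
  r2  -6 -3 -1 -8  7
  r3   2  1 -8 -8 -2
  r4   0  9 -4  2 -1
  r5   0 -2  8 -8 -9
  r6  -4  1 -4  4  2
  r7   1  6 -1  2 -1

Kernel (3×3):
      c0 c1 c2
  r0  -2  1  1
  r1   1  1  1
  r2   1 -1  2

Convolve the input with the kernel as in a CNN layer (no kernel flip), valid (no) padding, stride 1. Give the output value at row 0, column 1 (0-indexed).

The receptive field on the input at this output position is [5 9 -5 / 1 -3 -9 / -3 -1 -8]. Elementwise product with the kernel and sum: 5·-2 + 9·1 + -5·1 + 1·1 + -3·1 + -9·1 + -3·1 + -1·-1 + -8·2.

-35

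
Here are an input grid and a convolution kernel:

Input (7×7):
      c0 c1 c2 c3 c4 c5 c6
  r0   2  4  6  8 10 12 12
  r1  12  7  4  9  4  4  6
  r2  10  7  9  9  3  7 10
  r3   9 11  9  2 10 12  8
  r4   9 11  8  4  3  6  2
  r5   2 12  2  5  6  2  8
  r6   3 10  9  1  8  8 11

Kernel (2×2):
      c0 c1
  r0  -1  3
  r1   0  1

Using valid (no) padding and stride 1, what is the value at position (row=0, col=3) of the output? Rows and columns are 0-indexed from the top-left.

The receptive field on the input at this output position is [8 10 / 9 4]. Elementwise product with the kernel and sum: 8·-1 + 10·3 + 4·1.

26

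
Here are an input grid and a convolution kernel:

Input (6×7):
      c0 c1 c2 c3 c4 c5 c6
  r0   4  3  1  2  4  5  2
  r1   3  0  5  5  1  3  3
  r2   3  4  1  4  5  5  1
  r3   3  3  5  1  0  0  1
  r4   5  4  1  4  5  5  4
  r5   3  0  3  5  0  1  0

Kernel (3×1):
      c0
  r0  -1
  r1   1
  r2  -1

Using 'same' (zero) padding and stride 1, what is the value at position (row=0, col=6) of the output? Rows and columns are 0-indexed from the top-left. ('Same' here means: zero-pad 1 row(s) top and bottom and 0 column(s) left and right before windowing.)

-1

The receptive field on the zero-padded input at this output position is [0 / 2 / 3]. Elementwise product with the kernel and sum: 0·-1 + 2·1 + 3·-1.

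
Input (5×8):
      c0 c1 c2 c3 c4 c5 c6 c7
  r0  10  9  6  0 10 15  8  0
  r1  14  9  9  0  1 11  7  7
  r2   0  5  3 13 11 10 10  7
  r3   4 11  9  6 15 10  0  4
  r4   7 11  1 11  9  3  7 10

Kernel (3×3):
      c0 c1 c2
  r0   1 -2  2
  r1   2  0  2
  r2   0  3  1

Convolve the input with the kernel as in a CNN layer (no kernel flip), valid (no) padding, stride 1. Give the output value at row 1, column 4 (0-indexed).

The receptive field on the input at this output position is [1 11 7 / 11 10 10 / 15 10 0]. Elementwise product with the kernel and sum: 1·1 + 11·-2 + 7·2 + 11·2 + 10·2 + 10·3 + 0·1.

65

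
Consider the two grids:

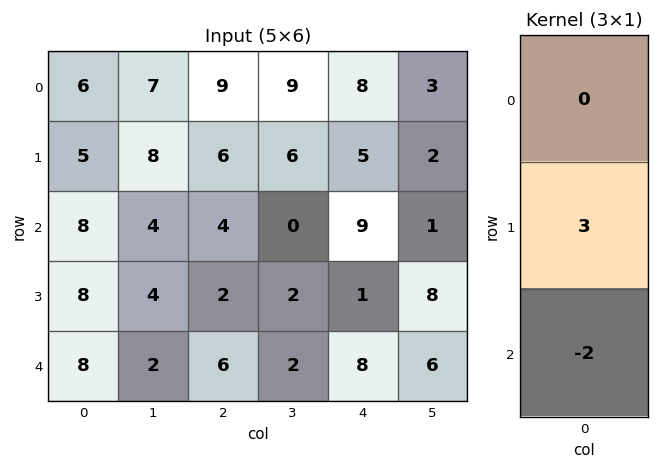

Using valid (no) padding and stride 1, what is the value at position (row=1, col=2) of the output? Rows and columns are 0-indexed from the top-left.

8

The receptive field on the input at this output position is [6 / 4 / 2]. Elementwise product with the kernel and sum: 4·3 + 2·-2.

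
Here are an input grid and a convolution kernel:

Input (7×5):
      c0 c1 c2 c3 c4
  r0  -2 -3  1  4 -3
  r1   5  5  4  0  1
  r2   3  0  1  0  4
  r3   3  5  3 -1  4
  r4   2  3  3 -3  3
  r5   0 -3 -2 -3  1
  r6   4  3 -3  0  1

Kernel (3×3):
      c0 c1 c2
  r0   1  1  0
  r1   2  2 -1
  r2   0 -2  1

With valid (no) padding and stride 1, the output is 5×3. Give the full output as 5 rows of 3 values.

Output[0,0]: The receptive field on the input at this output position is [-2 -3 1 / 5 5 4 / 3 0 1]. Elementwise product with the kernel and sum: -2·1 + -3·1 + 5·2 + 5·2 + 4·-1 + 0·-2 + 1·1.

12 14 16
8 4 8
13 9 10
19 24 6
-8 5 -10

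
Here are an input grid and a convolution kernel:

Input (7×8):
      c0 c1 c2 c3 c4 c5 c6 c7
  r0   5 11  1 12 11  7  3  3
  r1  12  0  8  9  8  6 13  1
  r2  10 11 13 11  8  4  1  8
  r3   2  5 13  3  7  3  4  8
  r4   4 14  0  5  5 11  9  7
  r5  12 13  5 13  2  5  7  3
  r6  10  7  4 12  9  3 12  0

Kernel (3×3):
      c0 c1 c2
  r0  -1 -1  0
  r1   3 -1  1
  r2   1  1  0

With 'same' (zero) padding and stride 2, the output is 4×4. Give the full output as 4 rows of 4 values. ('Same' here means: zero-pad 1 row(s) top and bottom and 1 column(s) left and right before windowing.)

18 52 49 40
-9 41 22 7
20 47 26 36
-15 11 15 -15

Output[0,0]: The receptive field on the zero-padded input at this output position is [0 0 0 / 0 5 11 / 0 12 0]. Elementwise product with the kernel and sum: 0·-1 + 0·-1 + 0·3 + 5·-1 + 11·1 + 0·1 + 12·1.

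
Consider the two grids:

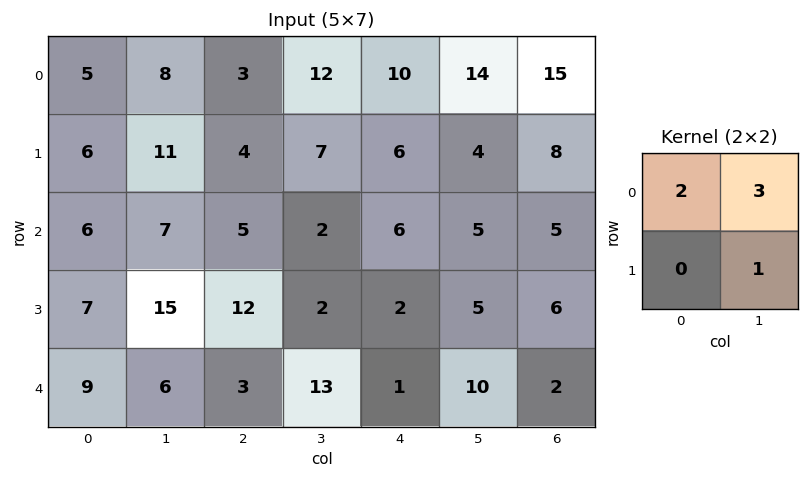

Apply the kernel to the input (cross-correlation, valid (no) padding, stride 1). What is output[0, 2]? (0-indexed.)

The receptive field on the input at this output position is [3 12 / 4 7]. Elementwise product with the kernel and sum: 3·2 + 12·3 + 7·1.

49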